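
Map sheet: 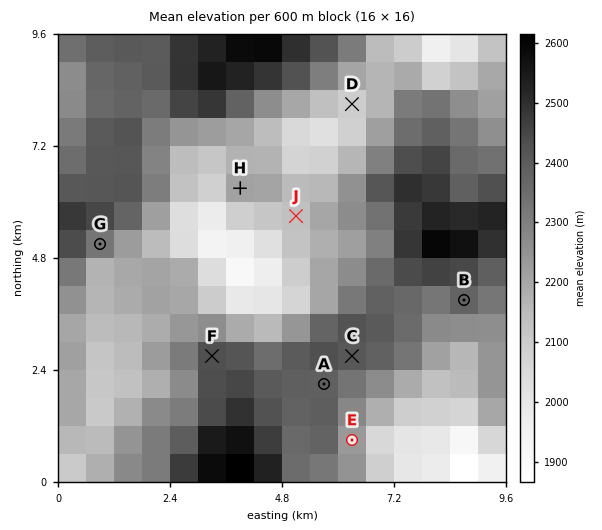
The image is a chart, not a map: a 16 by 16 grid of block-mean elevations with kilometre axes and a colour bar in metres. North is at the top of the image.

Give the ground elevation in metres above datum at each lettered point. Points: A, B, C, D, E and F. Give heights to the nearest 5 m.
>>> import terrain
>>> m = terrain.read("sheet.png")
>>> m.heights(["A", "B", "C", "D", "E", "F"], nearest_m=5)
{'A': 2385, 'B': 2395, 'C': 2405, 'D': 2085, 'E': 2215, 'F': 2445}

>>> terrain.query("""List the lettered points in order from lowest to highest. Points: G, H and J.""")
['J', 'H', 'G']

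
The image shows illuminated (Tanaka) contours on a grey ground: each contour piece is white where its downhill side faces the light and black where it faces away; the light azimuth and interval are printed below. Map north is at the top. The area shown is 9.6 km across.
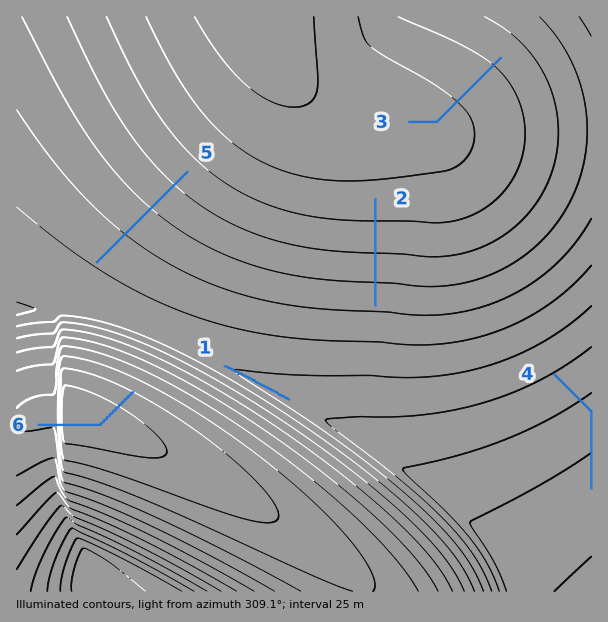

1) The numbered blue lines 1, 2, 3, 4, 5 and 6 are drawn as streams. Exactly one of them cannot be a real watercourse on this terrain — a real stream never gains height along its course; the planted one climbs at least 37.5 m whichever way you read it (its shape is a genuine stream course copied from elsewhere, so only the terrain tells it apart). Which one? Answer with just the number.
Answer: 6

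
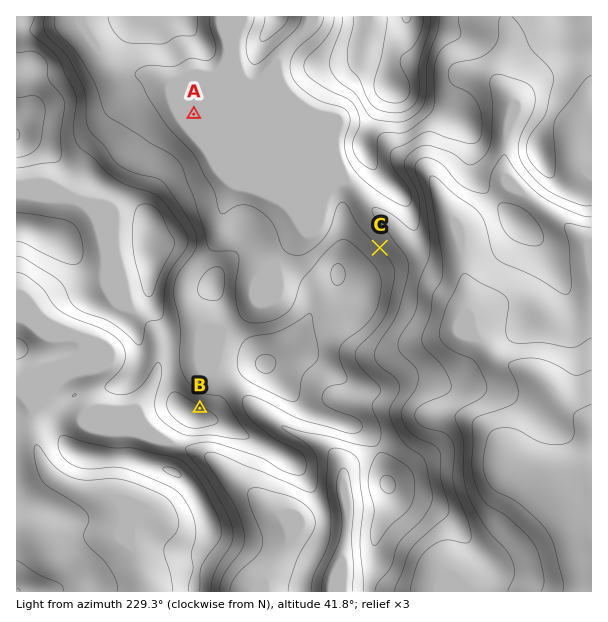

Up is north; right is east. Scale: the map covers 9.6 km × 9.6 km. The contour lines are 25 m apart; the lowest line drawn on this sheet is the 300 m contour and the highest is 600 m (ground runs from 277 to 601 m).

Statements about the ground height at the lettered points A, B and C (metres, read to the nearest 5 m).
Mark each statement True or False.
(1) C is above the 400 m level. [True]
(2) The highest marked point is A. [False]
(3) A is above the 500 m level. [False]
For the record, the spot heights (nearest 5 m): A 440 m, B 530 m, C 450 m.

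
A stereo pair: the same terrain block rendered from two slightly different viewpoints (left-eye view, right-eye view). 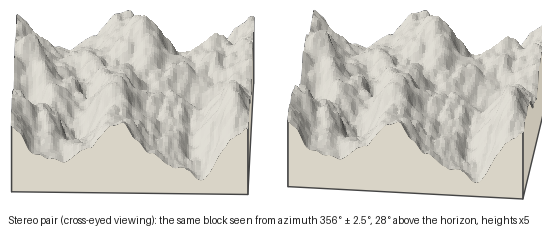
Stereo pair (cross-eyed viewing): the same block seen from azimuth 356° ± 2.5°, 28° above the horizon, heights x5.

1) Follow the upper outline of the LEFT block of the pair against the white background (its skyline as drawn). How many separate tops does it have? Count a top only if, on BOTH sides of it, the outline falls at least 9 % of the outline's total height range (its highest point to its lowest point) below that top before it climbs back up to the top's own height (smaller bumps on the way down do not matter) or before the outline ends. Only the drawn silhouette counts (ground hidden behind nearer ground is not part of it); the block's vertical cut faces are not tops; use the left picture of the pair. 2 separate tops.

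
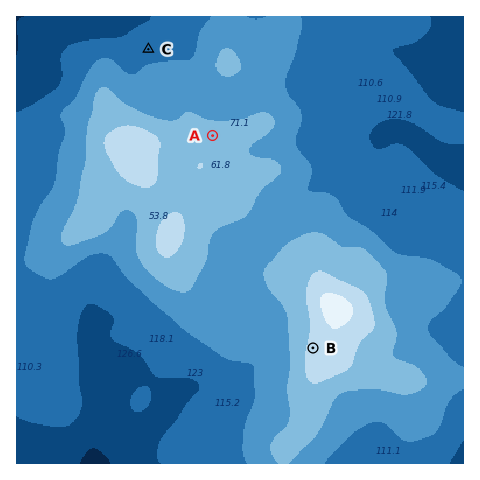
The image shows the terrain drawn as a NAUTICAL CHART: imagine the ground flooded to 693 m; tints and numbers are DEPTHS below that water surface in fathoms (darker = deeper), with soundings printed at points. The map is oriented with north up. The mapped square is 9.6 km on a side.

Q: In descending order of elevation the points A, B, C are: B A C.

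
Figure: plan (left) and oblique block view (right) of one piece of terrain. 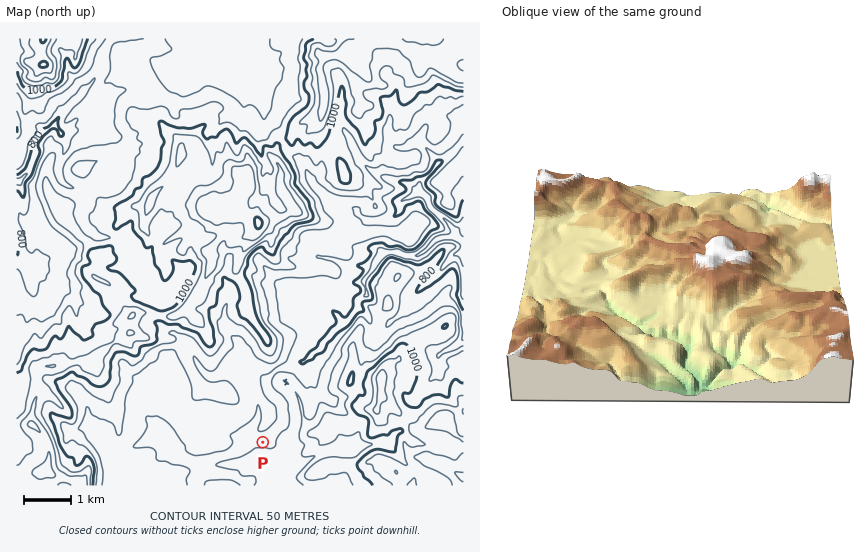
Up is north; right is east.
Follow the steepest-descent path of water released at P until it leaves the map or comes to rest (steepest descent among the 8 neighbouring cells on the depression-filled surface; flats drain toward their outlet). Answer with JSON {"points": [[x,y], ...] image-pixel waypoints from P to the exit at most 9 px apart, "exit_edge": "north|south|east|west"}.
{"points": [[263, 442], [272, 433], [280, 424], [279, 414], [278, 405], [270, 396], [270, 386], [271, 377], [279, 369], [288, 368], [298, 362], [307, 359], [316, 351], [321, 344], [330, 335], [339, 328], [348, 321], [355, 312], [357, 302], [364, 295], [365, 286], [367, 277], [374, 267], [379, 259], [389, 252], [398, 252], [407, 256], [417, 256], [426, 250], [435, 240], [445, 237], [454, 237], [463, 240]], "exit_edge": "east"}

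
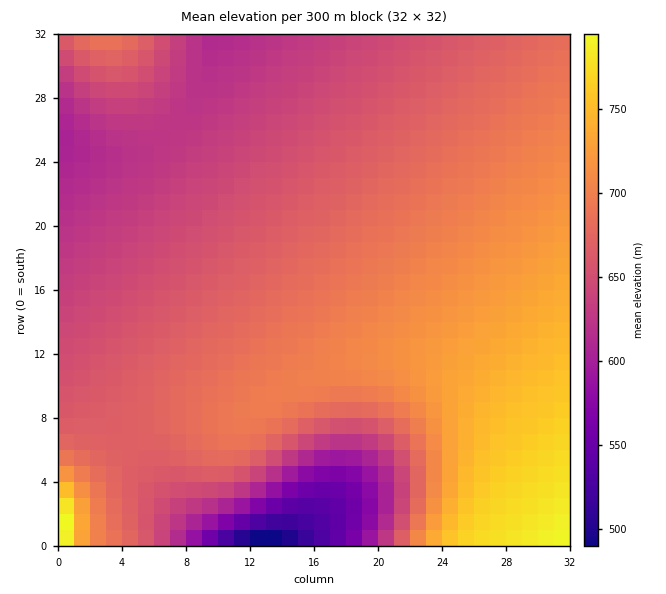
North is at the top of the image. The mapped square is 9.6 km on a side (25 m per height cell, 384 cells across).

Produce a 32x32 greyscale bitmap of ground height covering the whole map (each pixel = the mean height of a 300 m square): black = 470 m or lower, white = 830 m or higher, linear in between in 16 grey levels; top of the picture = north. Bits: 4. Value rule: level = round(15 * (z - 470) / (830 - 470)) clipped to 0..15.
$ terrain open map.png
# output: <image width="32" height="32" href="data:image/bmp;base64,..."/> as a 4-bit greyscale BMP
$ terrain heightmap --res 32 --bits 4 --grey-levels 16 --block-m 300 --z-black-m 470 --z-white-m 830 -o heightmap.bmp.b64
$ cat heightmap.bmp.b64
<image width="32" height="32" href="data:image/bmp;base64,Qk12AgAAAAAAAHYAAAAoAAAAIAAAACAAAAABAAQAAAAAAAACAAATCwAAEwsAABAAAAAAAAAAAAAAABEREQAiIiIAMzMzAERERABVVVUAZmZmAHd3dwCIiIgAmZmZAKqqqgC7u7sAzMzMAN3d3QDu7u4A////ANupmHZUIRESI0V4q8zd3d3rqYh2ZUMyIjNFaJvMzd3d25mId3ZlQzMzRGeavM3d3cqZiIh3d2VDM0RnmrzM3d2pmIiIiIh2VURFZ5q8zM3dmZiIiImZh3ZVVmiau8zM3YiIiImZmZiHdmd4mrvMzMyIiIiZmZmZmIiIiaq7zMzMiIiImZmZmZmZmZmqu7zMzIiIiJmZmZmpmZmqq7u7zMyIiIiJmZmZqqqqqqu7u8zMiIiIiJmZmZqqqqqru7u7zHiIiIiJmZmZqqqqq7u7u7x3iIiIiJmZmZqqqqq7u7u7d3iIiIiJmZmZqqqqq7u7u3d3iIiIiJmZmZqqqqq7u7t3d3eIiIiJmZmZqqqqqru7d3d3eIiIiJmZmZqqqqqru3d3d3eIiIiJmZmZqqqqqrtnd3d3eIiIiJmZmZqqqqqrZnd3d3eIiIiJmZmZqqqqqmZmd3d3eIiIiJmZmZmqqqpmZmd3d3eIiIiJmZmZmqqqZmZmd3d3eIiIiJmZmZmqqmZmZmd3d3eIiIiJmZmZmqpmZmZmd3d3eIiIiJmZmZmqZmd3dmd3d3eIiIiImZmZmmZ3d3Zmd3d3eIiIiImZmZlnd3d3Zmd3d3eIiIiImZmZd4iHd2Zmd3d3eIiIiImZmXiIiHdmZmd3d3eIiIiImZmJmZiHZmZmd3d3d4iIiImZ"/>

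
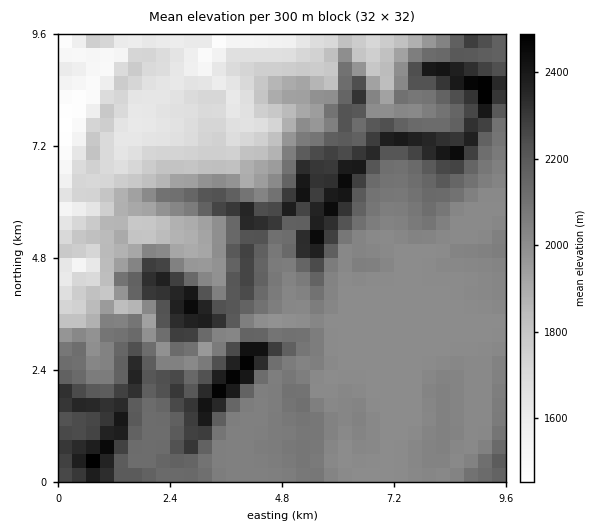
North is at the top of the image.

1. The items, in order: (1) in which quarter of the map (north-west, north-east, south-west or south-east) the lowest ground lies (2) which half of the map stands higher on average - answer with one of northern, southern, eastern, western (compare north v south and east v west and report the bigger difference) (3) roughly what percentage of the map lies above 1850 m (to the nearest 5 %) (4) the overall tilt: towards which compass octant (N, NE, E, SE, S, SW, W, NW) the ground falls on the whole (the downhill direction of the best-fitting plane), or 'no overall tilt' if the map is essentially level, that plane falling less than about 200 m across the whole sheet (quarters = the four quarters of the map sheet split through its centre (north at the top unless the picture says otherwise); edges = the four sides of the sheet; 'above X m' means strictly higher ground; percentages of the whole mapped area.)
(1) The lowest point lies in the north-west quarter of the map.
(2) On average the southern half of the map is the higher ground.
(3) Roughly 80 % of the ground is higher than 1850 m.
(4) Overall the map slopes down towards the north-west.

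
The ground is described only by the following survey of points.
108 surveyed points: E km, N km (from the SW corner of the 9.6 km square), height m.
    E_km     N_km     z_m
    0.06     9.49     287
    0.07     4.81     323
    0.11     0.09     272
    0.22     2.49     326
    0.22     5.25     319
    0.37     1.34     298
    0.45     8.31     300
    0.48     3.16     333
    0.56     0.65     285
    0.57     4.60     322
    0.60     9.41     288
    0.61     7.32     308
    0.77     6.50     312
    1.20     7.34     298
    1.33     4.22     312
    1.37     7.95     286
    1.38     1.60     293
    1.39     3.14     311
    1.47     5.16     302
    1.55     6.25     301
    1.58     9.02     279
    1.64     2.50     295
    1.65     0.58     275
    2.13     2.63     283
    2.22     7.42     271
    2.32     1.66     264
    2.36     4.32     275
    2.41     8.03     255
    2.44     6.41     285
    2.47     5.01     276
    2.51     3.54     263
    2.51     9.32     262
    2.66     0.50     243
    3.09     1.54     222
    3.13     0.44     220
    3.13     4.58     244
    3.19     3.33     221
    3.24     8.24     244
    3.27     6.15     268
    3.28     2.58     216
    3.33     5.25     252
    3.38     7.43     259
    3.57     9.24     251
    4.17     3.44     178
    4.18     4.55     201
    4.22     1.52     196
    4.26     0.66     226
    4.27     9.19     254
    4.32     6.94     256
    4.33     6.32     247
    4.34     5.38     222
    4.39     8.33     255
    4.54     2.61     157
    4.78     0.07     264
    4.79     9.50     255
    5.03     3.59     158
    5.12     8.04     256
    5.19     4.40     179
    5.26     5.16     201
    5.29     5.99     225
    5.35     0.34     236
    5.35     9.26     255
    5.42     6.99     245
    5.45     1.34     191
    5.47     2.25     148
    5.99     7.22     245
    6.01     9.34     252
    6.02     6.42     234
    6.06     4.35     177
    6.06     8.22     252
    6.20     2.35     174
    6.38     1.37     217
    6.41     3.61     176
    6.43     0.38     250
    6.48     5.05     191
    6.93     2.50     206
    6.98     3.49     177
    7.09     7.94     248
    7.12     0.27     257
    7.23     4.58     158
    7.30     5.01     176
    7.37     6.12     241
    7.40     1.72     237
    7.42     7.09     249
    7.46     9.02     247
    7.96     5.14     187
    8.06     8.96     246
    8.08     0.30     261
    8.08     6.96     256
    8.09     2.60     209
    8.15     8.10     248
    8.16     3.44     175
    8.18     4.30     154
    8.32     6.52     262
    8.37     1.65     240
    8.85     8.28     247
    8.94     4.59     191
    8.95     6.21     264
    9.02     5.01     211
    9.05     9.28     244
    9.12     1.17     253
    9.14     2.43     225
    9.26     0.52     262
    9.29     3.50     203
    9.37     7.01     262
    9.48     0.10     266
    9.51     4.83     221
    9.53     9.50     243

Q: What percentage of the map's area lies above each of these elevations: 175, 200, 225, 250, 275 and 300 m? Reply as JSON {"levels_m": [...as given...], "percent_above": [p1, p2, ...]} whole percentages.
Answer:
{"levels_m": [175, 200, 225, 250, 275, 300], "percent_above": [91, 82, 71, 47, 23, 11]}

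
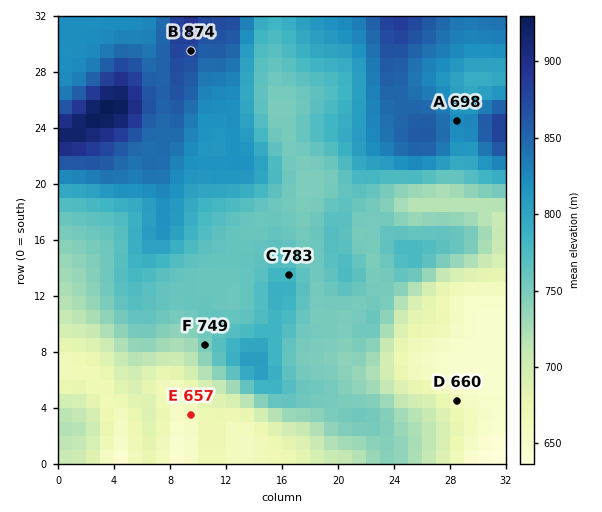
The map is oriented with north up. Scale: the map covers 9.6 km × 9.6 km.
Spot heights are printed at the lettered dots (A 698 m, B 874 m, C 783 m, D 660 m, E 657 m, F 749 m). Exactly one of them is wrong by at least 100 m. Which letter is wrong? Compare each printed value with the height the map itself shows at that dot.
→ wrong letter A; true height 823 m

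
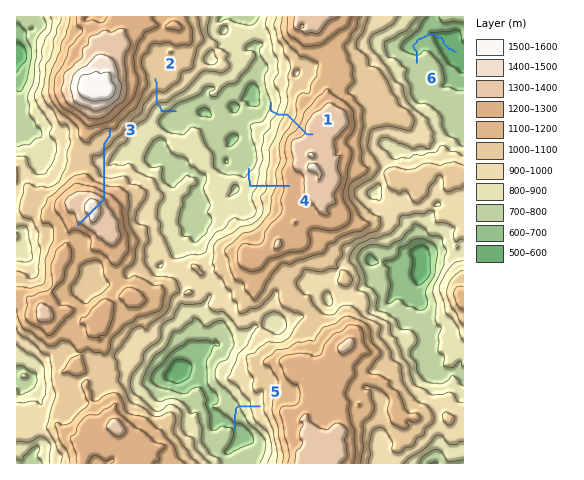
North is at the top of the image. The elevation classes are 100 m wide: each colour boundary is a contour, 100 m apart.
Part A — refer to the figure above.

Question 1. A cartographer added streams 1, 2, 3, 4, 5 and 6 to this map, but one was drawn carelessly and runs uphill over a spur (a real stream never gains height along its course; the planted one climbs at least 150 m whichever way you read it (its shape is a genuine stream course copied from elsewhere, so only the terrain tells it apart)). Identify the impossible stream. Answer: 3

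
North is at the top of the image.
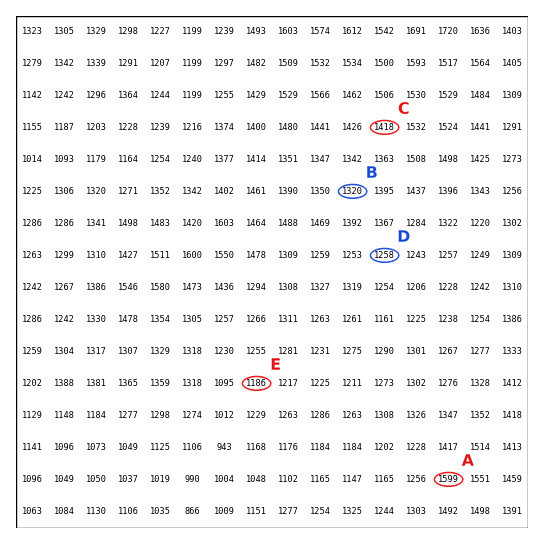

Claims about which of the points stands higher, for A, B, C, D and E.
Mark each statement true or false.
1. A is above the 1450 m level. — true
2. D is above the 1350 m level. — false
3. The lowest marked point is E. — true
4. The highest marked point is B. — false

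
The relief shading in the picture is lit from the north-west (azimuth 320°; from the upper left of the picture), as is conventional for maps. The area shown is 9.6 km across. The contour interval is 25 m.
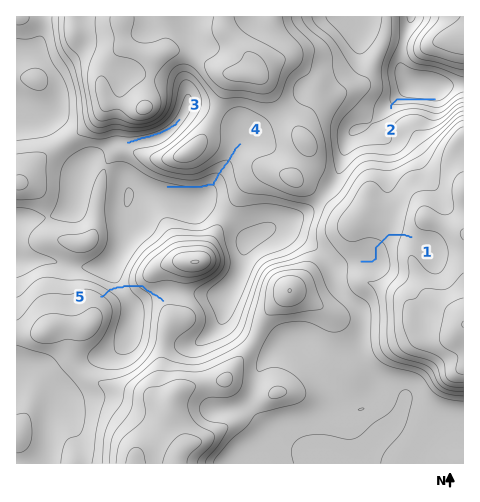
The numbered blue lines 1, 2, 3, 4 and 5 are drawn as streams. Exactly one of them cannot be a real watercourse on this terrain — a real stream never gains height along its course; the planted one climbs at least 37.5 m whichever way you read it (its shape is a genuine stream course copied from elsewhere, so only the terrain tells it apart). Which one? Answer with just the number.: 5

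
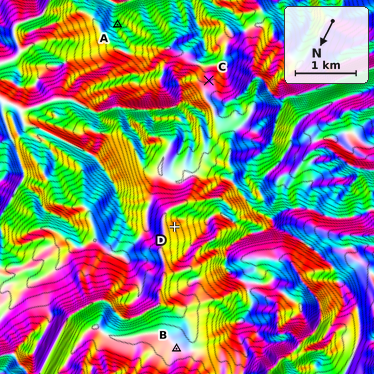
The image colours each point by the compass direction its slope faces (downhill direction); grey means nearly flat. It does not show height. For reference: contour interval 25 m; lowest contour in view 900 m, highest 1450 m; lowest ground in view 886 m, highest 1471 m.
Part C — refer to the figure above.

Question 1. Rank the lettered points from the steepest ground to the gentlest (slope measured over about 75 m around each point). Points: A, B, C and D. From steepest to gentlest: A D C B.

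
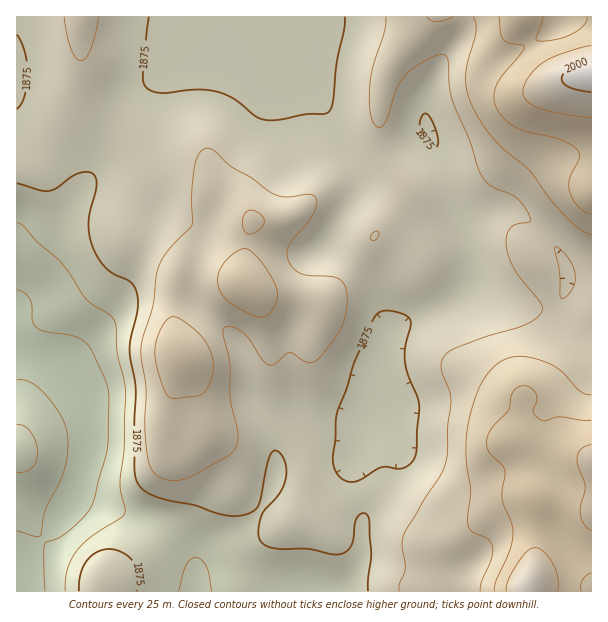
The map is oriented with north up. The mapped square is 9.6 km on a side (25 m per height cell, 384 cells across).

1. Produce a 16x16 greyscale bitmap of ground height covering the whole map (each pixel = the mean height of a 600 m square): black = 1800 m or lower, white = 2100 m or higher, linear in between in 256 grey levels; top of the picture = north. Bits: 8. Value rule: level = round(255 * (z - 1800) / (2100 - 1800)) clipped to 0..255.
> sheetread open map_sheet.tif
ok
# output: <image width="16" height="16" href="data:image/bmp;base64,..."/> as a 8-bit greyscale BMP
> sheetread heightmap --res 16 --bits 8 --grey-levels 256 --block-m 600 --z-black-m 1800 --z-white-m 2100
<image width="16" height="16" href="data:image/bmp;base64,Qk02BQAAAAAAADYEAAAoAAAAEAAAABAAAAABAAgAAAAAAAABAAATCwAAEwsAAAABAAAAAAAAAAAAAAEBAQACAgIAAwMDAAQEBAAFBQUABgYGAAcHBwAICAgACQkJAAoKCgALCwsADAwMAA0NDQAODg4ADw8PABAQEAAREREAEhISABMTEwAUFBQAFRUVABYWFgAXFxcAGBgYABkZGQAaGhoAGxsbABwcHAAdHR0AHh4eAB8fHwAgICAAISEhACIiIgAjIyMAJCQkACUlJQAmJiYAJycnACgoKAApKSkAKioqACsrKwAsLCwALS0tAC4uLgAvLy8AMDAwADExMQAyMjIAMzMzADQ0NAA1NTUANjY2ADc3NwA4ODgAOTk5ADo6OgA7OzsAPDw8AD09PQA+Pj4APz8/AEBAQABBQUEAQkJCAENDQwBEREQARUVFAEZGRgBHR0cASEhIAElJSQBKSkoAS0tLAExMTABNTU0ATk5OAE9PTwBQUFAAUVFRAFJSUgBTU1MAVFRUAFVVVQBWVlYAV1dXAFhYWABZWVkAWlpaAFtbWwBcXFwAXV1dAF5eXgBfX18AYGBgAGFhYQBiYmIAY2NjAGRkZABlZWUAZmZmAGdnZwBoaGgAaWlpAGpqagBra2sAbGxsAG1tbQBubm4Ab29vAHBwcABxcXEAcnJyAHNzcwB0dHQAdXV1AHZ2dgB3d3cAeHh4AHl5eQB6enoAe3t7AHx8fAB9fX0Afn5+AH9/fwCAgIAAgYGBAIKCggCDg4MAhISEAIWFhQCGhoYAh4eHAIiIiACJiYkAioqKAIuLiwCMjIwAjY2NAI6OjgCPj48AkJCQAJGRkQCSkpIAk5OTAJSUlACVlZUAlpaWAJeXlwCYmJgAmZmZAJqamgCbm5sAnJycAJ2dnQCenp4An5+fAKCgoAChoaEAoqKiAKOjowCkpKQApaWlAKampgCnp6cAqKioAKmpqQCqqqoAq6urAKysrACtra0Arq6uAK+vrwCwsLAAsbGxALKysgCzs7MAtLS0ALW1tQC2trYAt7e3ALi4uAC5ubkAurq6ALu7uwC8vLwAvb29AL6+vgC/v78AwMDAAMHBwQDCwsIAw8PDAMTExADFxcUAxsbGAMfHxwDIyMgAycnJAMrKygDLy8sAzMzMAM3NzQDOzs4Az8/PANDQ0ADR0dEA0tLSANPT0wDU1NQA1dXVANbW1gDX19cA2NjYANnZ2QDa2toA29vbANzc3ADd3d0A3t7eAN/f3wDg4OAA4eHhAOLi4gDj4+MA5OTkAOXl5QDm5uYA5+fnAOjo6ADp6ekA6urqAOvr6wDs7OwA7e3tAO7u7gDv7+8A8PDwAPHx8QDy8vIA8/PzAPT09AD19fUA9vb2APf39wD4+PgA+fn5APr6+gD7+/sA/Pz8AP39/QD+/v4A////ABMvST0tLTU0NTtQW2CEn5MVHDM1MTQ9Q0RATl5md4+PGhIfNkFEQ0RFQUdYaX6OkSgUGkhbVElBQj9AS2mAhpEmFRdMZGFLQ0I8PEhogoKGGBEXTGtjSUlHPTtIYnp9cBIRHlN2ZlFVUkA9TVtnaWEVGydMalxiXl1JP0VKUFZZGic3SF5ldWJaTklJQkpWViczRExXX2pYSVBRTkNQWFozO0VKT1pnXk9LU01DUFpzQkBCR05ZVUtMRlBJSltrgURGREVLUEVCQkhNQVJue4NDS0ZCQkNAQEBLUURigpWdQlBLQD8/Pz8/SlpQaH+VqENVTkE/Pz8/P0RcY2d+gYQ="/>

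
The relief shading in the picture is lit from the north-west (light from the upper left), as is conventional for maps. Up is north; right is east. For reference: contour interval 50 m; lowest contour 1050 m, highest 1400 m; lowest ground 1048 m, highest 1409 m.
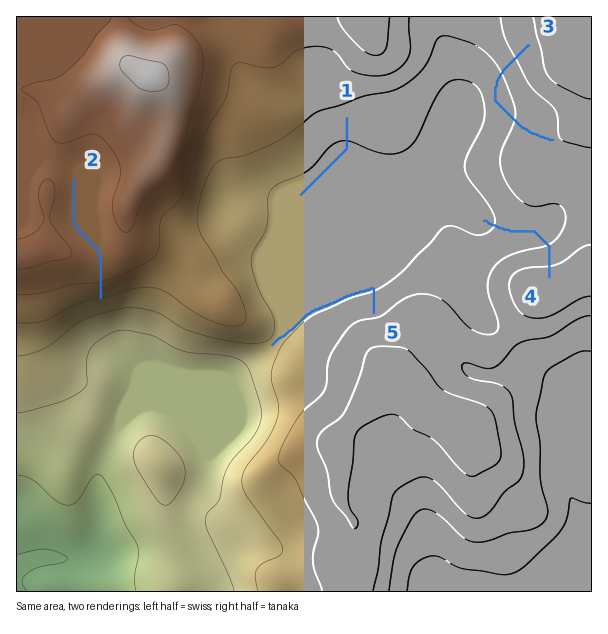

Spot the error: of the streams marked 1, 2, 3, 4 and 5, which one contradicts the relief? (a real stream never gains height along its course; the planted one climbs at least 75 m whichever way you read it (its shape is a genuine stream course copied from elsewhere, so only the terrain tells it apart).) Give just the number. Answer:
3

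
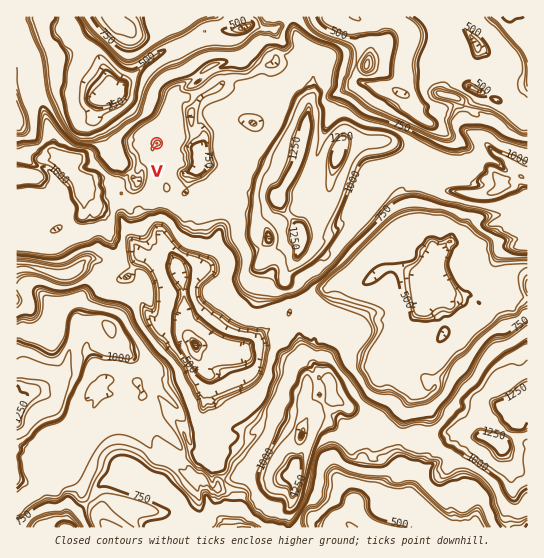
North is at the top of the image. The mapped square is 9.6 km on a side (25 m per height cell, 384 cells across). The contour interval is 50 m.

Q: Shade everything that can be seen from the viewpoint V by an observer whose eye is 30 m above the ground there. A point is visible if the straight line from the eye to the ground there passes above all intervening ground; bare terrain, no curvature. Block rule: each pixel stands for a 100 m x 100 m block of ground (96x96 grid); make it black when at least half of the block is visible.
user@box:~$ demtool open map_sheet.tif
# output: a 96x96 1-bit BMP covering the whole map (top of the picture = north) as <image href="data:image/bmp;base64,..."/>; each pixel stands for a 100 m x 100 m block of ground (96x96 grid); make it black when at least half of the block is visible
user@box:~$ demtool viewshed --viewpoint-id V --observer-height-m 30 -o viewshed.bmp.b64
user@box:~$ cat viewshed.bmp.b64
<image width="96" height="96" href="data:image/bmp;base64,Qk2+BAAAAAAAAD4AAAAoAAAAYAAAAGAAAAABAAEAAAAAAIAEAAATCwAAEwsAAAIAAAAAAAAA////AAAAAAAAAAAAAAAAAAAAAAAAAAAAAAAAAAAAAAAAAAAAAAAAAAAAAAAAAAAAAAAAAAAAAAAAAAAAAAAAAAAAAAAAAAAAAAgAAAAAAAAAAAAAAAgAAAAAAAAAAAAADggAAAAAAAAAAAAATg2AAAAAAAAAAAAA/v/QAAAAAAAAAAAB+H/wAAAAAAAAAAAB+H/wAAAAAAAAAAAAsH/4AAAAAAAAAAAAMD/8AAAAAAAAAAAAMD/8AAAAAAAAAAACcD/wAAAAAAAAAACGYC/wAAAAAAAAAAGMYDPxAAAAAAAAAAH84DvwAAAAAAAAAAP44D/wAAAAAAAAAAHwwD/4AAAAAAAAAAHhwH/4AAAAAACAAAHjwH/4AAAAAACAAADnwH/4AAAAAADAAABPgH/8AAAAAAD+AABfgB/8AAAAAAD+AABvgAf+AAAAAAD8AAAHAAH+AAAAAAD8AAAPAAD/4AAAAAB8AAA+AAD/4AAAAAA+AAB8AAD/wAAAAAA+AADwAAB/AAAAAAB+AAfgAAA+AAAAAAD+AA/AAAAMAAAAAAD+AA+AAAAAAAAAAAB+AA+AAAAAAAAAAAA/AB8AAAAAAAAAAAAfEB4AAAAAAAAAAAAPvDwAAAAAAAAAAAAHv/wAAAAAAAAAAAAH//wAAAAAAAAAAAAD//gAAAAAAAAAAAAD/4AAAAAAAAAAAAAB/AAAAAAAAAAAAAAAGAAAAAAAAAAAAAAAAAAAADgAAAAAAAAAAAAAAHAAAAAAAAAAAAAAAHAAAAAAAAAAAAAAADgAAAAAAAAAAAAAADwAAAAAAAAAAAAAADwAAAAAAAAAAAAAAD4IAAAAAAAAAAAAAHgIAAAAAAAAAAAAAPgYAAAAAAAAAEAAAPgQAAAAAAAAAGAAAPgwAAAAAAAAAGAAAPgYAAAAAAAAAGAAAPgAAAAAAAAAAGAB//gAAAAAAAAAAeQD//0AAAAAAAAAAf7D//8AAAAAAAAAAf/D//8AAAAAAAAAAf/C//8AAAAAAAAAAf/2///AAAAAAAAAA/z////AAAAAAAAAA/j+P/7gAAAAAAAAD+D8D/5wAAAAAAAAH4D+B/4wAAAAAAAAD4D/B/84AAAAAAAADwH+D/84AAAAAAAAfgH+D/+4AAAAAAAB/gP+D/+4AAAAAAAB8Af/D//4AAAAAAADwAP/D//8AAAAAAADwAH/D+P8AAAAAAAHgAD+H8P8AAAAAAAHgAA+P4P8AAAAAAAHAAAeP//+AAAAAAAHAAAeP//+AAAAAAAeAAAOP//+AAAAAAB+AAAPkf/8AAAAAAB+AAAOOf/+AAAAAAB+AAAAH//+AAAAAAB+AAAAD//+AAAAAAB/AAAAA4T/AAAAAAB/gAAAAAA/AAAAAAB/gAAAAAA/AAAAAAD/gAAAAAA/AAAAAAD/wB4AAAI+AAAAAAD/gD+AAAAcAAAAAAD/gH/AAAAMAAAAAAD/Af/wAAAcAAAAAAD/B//4AAAYAAAAAAD/B/58AAAQAAAAAAD/D/x8AAAAAAAAAAD/D/D+AAAAAAAAAAA="/>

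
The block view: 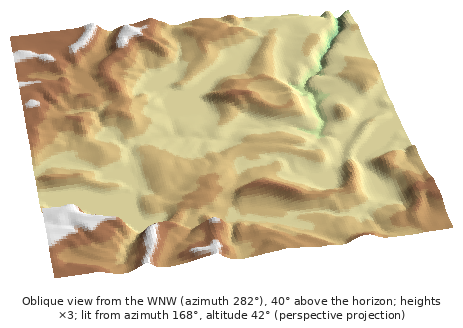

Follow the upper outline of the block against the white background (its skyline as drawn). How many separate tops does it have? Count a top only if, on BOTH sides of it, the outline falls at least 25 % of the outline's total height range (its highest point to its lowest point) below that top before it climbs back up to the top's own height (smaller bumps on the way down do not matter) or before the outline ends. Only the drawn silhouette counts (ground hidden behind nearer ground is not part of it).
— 0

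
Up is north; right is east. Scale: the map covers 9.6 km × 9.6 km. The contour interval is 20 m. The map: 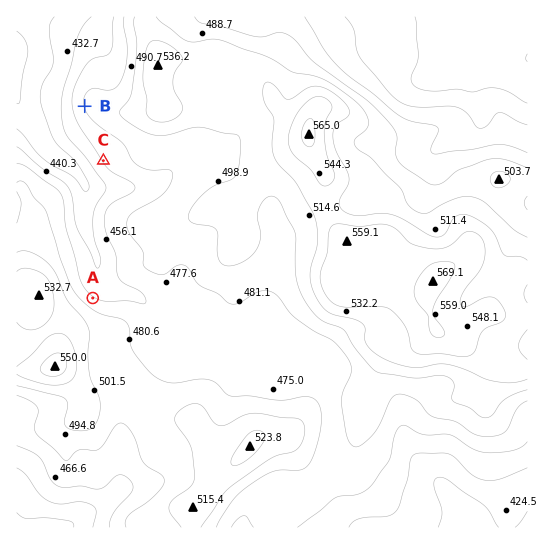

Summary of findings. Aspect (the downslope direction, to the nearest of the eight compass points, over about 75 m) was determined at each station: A NE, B W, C SW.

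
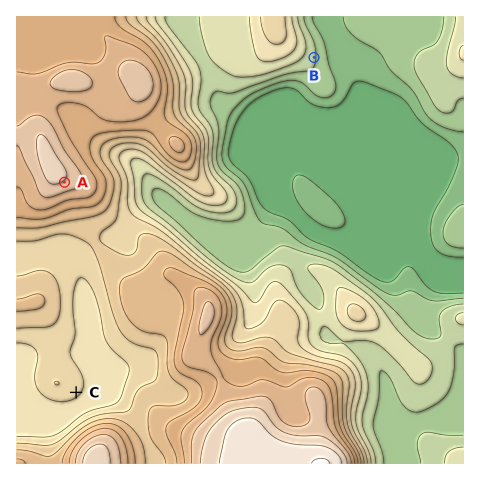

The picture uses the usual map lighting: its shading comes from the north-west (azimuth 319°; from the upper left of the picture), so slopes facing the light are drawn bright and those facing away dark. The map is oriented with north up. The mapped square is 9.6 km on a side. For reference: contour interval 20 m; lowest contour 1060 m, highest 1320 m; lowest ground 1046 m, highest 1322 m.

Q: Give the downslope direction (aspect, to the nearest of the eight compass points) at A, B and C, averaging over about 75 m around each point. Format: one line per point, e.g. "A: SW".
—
A: SE
B: E
C: SE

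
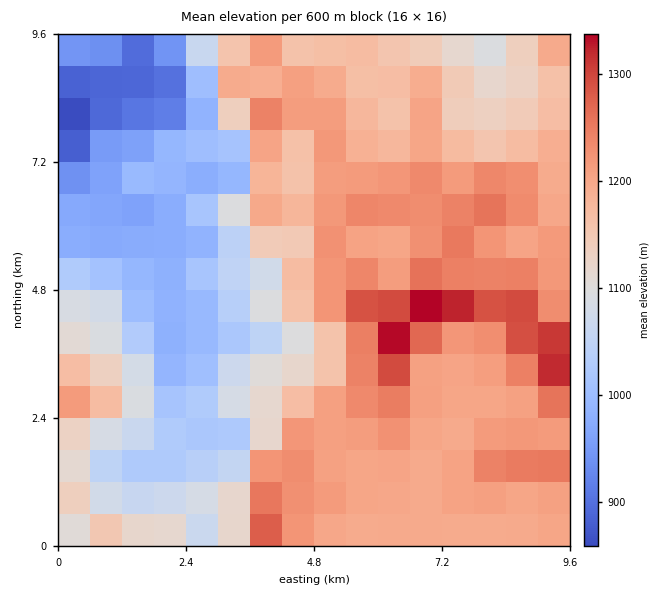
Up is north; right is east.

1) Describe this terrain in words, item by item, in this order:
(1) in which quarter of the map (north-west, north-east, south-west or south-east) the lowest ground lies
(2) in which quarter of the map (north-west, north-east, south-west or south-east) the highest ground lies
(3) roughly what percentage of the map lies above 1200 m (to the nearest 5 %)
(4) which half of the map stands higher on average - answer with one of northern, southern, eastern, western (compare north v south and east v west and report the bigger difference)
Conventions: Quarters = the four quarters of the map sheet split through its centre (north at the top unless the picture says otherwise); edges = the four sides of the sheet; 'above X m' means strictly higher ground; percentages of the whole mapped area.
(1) The lowest ground is in the north-west quarter.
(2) The highest ground is in the south-east quarter.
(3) Roughly 35 % of the ground is higher than 1200 m.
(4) On average the eastern half of the map is the higher ground.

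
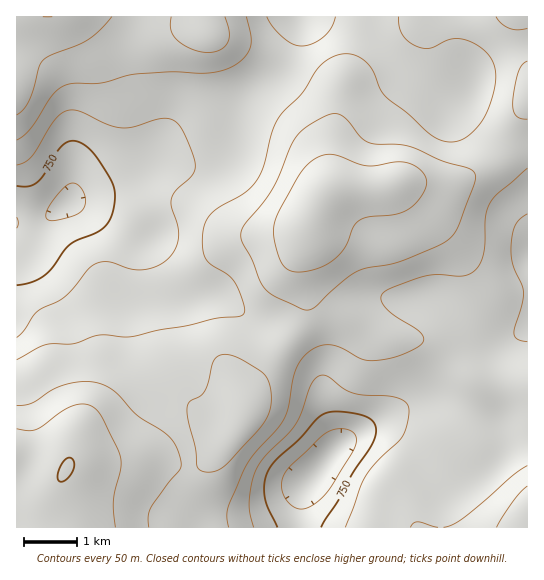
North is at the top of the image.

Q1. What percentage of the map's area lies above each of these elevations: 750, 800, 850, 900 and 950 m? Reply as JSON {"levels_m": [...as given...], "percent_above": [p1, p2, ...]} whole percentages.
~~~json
{"levels_m": [750, 800, 850, 900, 950], "percent_above": [93, 83, 50, 23, 8]}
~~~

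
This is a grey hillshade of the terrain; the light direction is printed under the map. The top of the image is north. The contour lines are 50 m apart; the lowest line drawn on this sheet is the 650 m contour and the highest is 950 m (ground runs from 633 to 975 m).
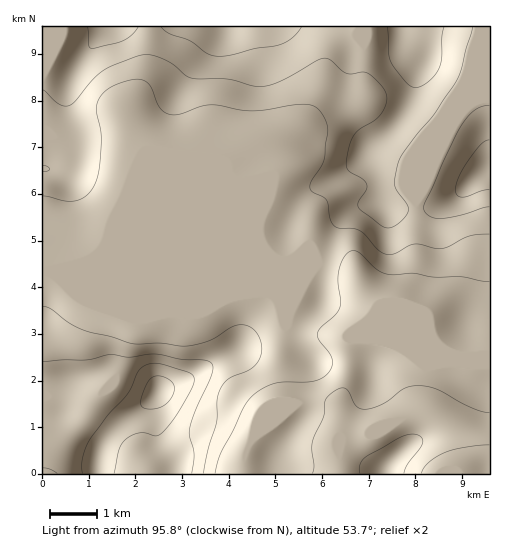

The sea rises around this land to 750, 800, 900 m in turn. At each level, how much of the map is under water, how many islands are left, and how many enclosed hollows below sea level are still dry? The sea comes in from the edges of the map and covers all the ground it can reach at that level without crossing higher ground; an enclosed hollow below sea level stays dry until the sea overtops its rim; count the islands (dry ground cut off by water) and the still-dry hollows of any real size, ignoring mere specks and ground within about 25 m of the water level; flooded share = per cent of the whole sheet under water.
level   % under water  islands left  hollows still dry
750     20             0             0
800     56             0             0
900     93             0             0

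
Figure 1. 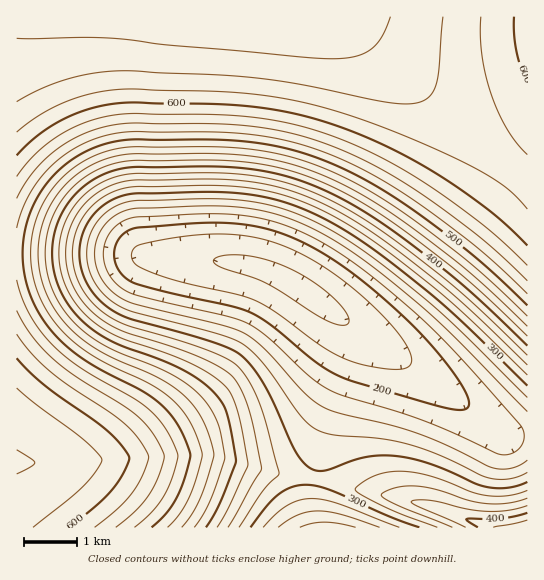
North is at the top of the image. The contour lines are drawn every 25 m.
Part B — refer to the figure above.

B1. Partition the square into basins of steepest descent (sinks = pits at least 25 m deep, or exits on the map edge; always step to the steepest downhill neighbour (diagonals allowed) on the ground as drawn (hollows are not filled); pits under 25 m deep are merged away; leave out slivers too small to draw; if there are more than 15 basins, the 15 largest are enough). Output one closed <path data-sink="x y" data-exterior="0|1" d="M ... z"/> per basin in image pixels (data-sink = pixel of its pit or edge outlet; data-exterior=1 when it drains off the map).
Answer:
<path data-sink="302 290" data-exterior="0" d="M345 16l-329 1 1 446 69-2 71-5 50 0 62 16 81 15 73 17 67 24 38-1 0-345-58-49z"/><path data-sink="327 527" data-exterior="1" d="M207 456l-50 0-71 5-69 2-1 64 473 0-66-23-73-17-81-15z"/><path data-sink="527 23" data-exterior="1" d="M527 16l-182 1 125 116 57 48z"/>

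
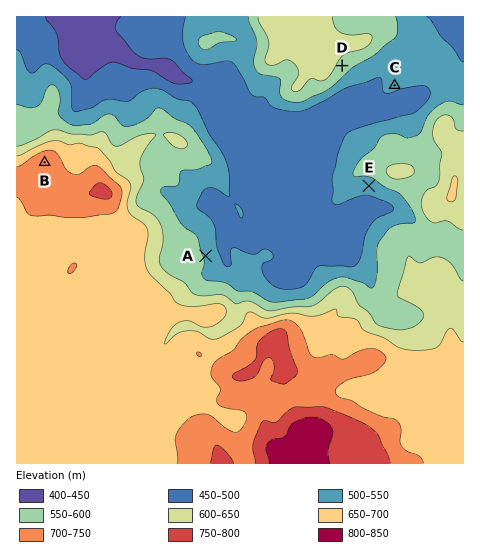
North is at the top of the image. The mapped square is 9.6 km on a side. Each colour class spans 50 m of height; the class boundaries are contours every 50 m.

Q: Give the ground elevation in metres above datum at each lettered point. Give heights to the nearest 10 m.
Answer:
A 540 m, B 730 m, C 510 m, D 580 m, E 530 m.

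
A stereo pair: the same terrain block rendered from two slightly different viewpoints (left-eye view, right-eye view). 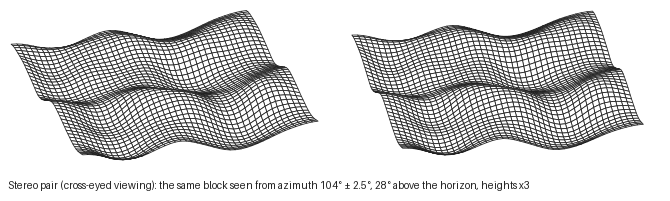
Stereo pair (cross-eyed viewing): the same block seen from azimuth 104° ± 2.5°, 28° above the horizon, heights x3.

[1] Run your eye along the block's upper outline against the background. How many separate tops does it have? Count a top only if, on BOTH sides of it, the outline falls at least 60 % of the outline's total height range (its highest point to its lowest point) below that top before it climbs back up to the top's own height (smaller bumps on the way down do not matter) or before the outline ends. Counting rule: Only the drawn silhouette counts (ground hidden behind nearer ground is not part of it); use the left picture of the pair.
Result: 0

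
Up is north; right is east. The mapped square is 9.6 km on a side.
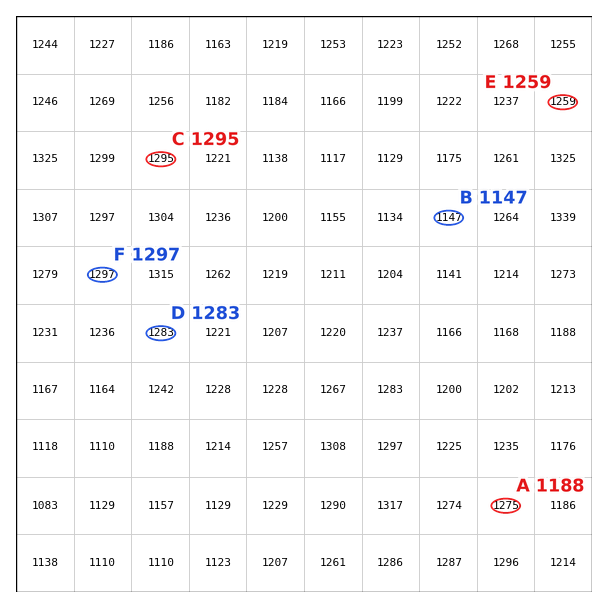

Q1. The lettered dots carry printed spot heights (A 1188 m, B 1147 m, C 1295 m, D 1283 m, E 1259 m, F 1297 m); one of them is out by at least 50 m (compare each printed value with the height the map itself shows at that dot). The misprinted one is A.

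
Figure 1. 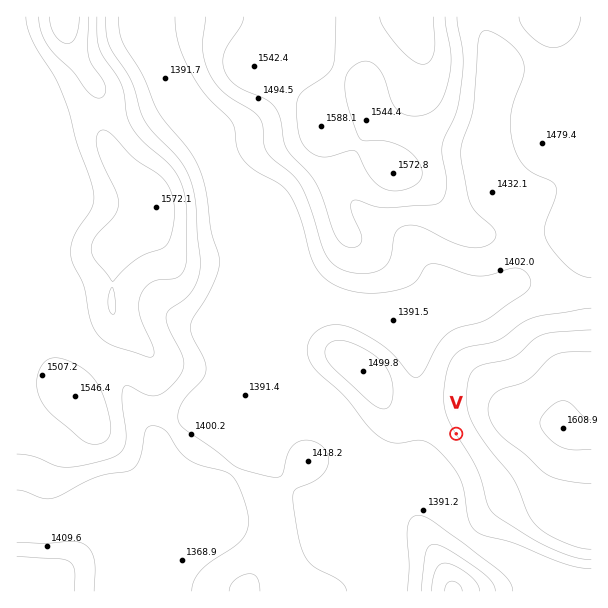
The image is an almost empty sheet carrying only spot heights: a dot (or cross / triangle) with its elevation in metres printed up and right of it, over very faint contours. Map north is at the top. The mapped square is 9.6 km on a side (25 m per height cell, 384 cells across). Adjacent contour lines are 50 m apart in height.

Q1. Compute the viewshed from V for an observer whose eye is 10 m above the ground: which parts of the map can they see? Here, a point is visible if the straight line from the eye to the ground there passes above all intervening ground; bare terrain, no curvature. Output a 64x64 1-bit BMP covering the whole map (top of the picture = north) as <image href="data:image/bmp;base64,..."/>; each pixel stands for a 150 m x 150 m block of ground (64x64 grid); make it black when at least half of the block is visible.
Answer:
<image width="64" height="64" href="data:image/bmp;base64,Qk0+AgAAAAAAAD4AAAAoAAAAQAAAAEAAAAABAAEAAAAAAAACAAATCwAAEwsAAAIAAAAAAAAA////AAAAAAB/gAB//8D8AP+AAP//w/wA/4AA///D+AD/gAD//8PwAP+AAB//5/AA/4AAD//n4AD/AAAP/+/gAP8AAA///+AAH4AAD///4OAfwAAf///74A/gAB/////AD4AAP////4APxABx///8AAf8AYD///gAAfwHgP//+AAA/A/A///4AAB8H/n///wAAHw///x//AAA/v//8H/4AAD///+Af/gAAf///gD+QAAB+f/wAPgAAAPx/8AB+AAAA8H/AAHwAAADgfwAAfAAAAYB+AAA4AAAAAPwAABgAAAAD+AAAEAAAAAfwAAAwAAAAB+AAAHAAAAAHwAAA8AAAAAfAAAHwAAAAB4AAB+AAAAAHgAAP8AAAAAcAAB/wAAAABwAAP/gAAAAPAABv+AAAAAYAAMf4AAAABgABh/gAAAAAAAOD+AAAAAAABwB4AAAAAAAOAHgAAAAAIBwA/AAAAAA4PAH+AAAAADj4A/8AAAAAPfAH/wAAAAA/8A/CAAAAAB/gHwAAAAAAH8A/AAAAAAAfwD4AAAAAAD+AHgAAAAAB/wAOAAAAAA/+AAAAAAAAH/4AAAAAAAAf/AAAAAAAAD/4AAADAAAAH/gAAAMAAAAf8AAAAwAAAH/gAAAHAAAB/8AAAAcAAAH/wAAABwAAAf+AAAAPAAAB/wAAAA4AAAH/AAAAAAAAA=="/>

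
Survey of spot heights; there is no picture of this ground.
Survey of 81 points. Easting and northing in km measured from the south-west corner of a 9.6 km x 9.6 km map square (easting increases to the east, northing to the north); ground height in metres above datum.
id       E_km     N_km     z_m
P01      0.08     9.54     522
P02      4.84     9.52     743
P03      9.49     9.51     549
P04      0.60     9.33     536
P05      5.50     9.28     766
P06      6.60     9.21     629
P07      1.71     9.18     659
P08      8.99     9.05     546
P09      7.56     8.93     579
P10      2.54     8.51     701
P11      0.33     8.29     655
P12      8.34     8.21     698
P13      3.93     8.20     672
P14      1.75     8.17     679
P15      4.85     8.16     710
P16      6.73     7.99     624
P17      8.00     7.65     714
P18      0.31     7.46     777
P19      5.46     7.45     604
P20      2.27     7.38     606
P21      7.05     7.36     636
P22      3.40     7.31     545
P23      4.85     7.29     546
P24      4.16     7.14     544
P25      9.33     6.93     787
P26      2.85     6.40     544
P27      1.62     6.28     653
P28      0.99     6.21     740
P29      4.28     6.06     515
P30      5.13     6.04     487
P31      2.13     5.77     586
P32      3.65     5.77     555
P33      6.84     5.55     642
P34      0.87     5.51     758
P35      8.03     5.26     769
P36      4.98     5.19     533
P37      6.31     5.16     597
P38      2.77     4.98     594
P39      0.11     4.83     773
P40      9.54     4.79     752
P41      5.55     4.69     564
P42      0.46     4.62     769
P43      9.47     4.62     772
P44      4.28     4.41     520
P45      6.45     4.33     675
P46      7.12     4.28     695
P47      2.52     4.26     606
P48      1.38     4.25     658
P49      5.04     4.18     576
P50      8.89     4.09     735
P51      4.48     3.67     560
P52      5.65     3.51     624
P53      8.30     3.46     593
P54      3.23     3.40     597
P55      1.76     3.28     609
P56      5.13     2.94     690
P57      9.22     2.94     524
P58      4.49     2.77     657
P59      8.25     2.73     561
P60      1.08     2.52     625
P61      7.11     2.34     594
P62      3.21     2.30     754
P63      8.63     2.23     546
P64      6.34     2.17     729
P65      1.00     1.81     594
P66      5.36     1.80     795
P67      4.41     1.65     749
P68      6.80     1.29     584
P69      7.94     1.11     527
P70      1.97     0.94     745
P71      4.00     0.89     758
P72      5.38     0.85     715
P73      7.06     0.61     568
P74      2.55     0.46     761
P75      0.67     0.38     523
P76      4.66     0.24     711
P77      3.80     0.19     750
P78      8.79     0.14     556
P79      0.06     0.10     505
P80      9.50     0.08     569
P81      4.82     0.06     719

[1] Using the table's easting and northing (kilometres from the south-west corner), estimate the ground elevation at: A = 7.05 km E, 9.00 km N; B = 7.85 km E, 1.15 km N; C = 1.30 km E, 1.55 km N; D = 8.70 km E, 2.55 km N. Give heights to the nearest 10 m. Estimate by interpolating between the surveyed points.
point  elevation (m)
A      570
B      530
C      610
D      540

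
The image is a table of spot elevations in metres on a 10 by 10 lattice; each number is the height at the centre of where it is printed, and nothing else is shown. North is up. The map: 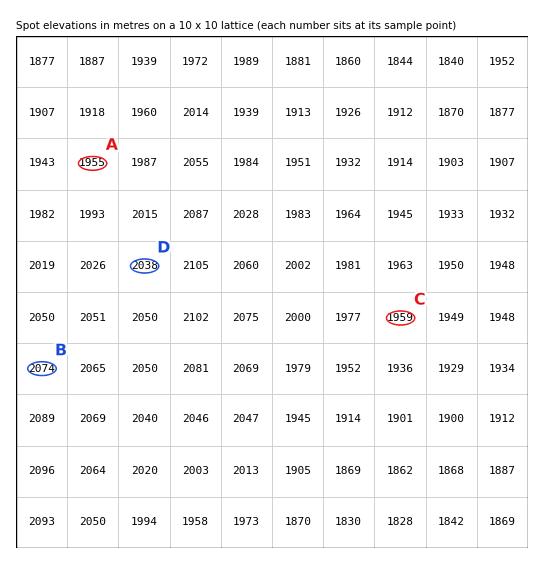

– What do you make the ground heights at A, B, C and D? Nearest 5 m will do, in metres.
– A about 1955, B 2075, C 1960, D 2040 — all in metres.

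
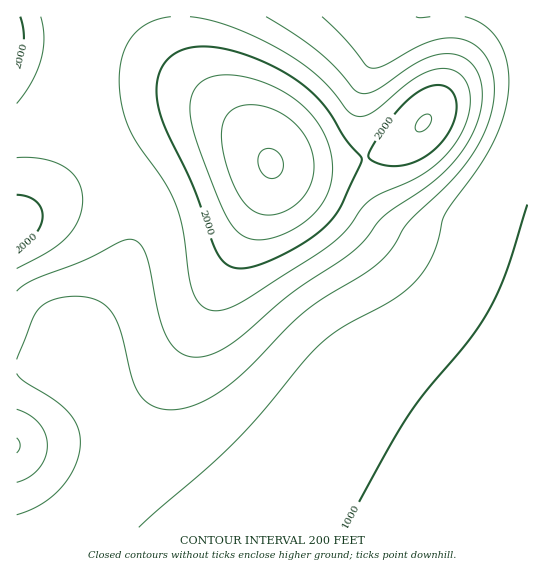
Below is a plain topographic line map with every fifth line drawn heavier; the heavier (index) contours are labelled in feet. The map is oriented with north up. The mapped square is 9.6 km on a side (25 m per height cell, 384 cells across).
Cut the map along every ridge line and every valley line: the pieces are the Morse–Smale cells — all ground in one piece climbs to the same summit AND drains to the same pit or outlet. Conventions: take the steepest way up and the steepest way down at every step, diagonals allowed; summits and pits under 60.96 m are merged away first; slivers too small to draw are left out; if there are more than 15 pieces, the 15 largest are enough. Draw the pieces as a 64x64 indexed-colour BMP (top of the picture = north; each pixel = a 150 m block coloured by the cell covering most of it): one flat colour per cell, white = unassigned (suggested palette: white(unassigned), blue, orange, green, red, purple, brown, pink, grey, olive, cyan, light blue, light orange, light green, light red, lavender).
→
<image width="64" height="64" href="data:image/bmp;base64,Qk12CAAAAAAAAHYAAAAoAAAAQAAAAEAAAAABAAQAAAAAAAAIAAATCwAAEwsAABAAAAAAAAAA////ALR3HwAOf/8ALKAsACgn1gC9Z5QAS1aMAMJ34wB/f38AIr28AM++FwDox64AeLv/AIrfmACWmP8A1bDFAEREREREREREREQRERERERERERERERERERERERERERERREREREREREREQRERERERERERERERERERERERERERERFEREREREREREQREREREREREREREREREREREREREREREUREREREREREQRERERERERERERERERERERERERERERERREREREREREQRERERERERERERERERERERERERERERERFEREREREREQREREREREREREREREREREREREREREREREURERERERERBERERERERERERERERERERERERERERERERRERERERERBERERERERERERERERERERERERERERERERFEREREREREEREREREREREREREREREREREREREREREREUREREREREERERERERERERERERERERERERERERERERERREREREREQRERERERERERERERERERERERERERERERERFERERERERBEREREREREREREREREREREREREREREREREURERERERBERERERERERERERERERERERERERERERERERREREREREERERERERERERERERERERERERERERERERERFEREREREEREREREREREREREREREREREREREREREREREUREREREQRERERERERERERERERERERERERERERERERERREREREQRERERERERERERERERERERERERERERERERERFERERERBEREREREREREREREREREREREREREREREREREURERERBERERERERERERERERERERERERERERERERERERRERERBEREREREREREREREREREREREREREREREREREREzREREERERERERERERERERERERERERERERERERERERETMzNEERERERERERERERERERERERERERERERERERERERMzMzMREREREREREREREREREREREREREREREREREREREzMzMxERERERERERERERERERERERERERERERERERERETMzMzMRERERERERERERERERERERERERERERERERERERMzMzMzEREREREREREREREREREREREREREREREREREREzMzMzMxERERERERERERERERERERERERERERERERERETMzMzMzERERERERERERERERERERERERERERERERERERMzMzMzMxEREREREREREREREREREREREREREREREREREzMzMzMzMRERERERERERERERERERERERERERERERERETMzMzMzMxERERERERERERERERERERERERERERERERERMzMzMzMzMREREREREREREREREREREREREREREREREREzMzMzMzMxERERERERERERERERERERERERERERERERETMzMzMzMzMREREREREREREREREREREREREREREREREiMzMzMzMzMxERERERERERERERERERERERERERERESIiIzMzMzMzMzERERERERERERERERERERERERERESIiIiIjMzMzMzMzMxERERERERERERERERERERERESIiIiIiIiMzMzMzMzMzEREREREREREREREREREREREiIiIiIiIiIzMzMzMzMzMREREREREREREREREREREREiIiIiIiIiIjMzMzMzMzMREREREREREREREREREREREiIiIiIiIiIiMzMzMzMzMxEREREREREREREREREREREiIiIiIiIiIiIzMzMzMzMzEREREREREREREREREREREiIiIiIiIiIiIjMzMzMzMzERERERERERERERERERERESIiIiIiIiIiIiMzMzMzMzMRERERERERERERERERERERIiIiIiIiIiIiIzMzMzMzMRERERERERERERERERERERIiIiIiIiIiIiIjMzMzMzMxEREREREREREREREREREREiIiIiIiIiIiIiMzMzMzMxERERERERERERERERERERESIiIiIiIiIiIiIzMzMzMzERERERERERERERERERERESIiIiIiIiIiIiIjMzMzMzERERERERERERERERERERERIiIiIiIiIiIiIiMzMzMzEREREREREREREREREREREREiIiIiIiIiIiIiJVMzMzERERERERERERERERERERERESIiIiIiIiIiIiIlVVMzERERERERERERERERERERERERIiIiIiIiIiIiIiVVVTMREREREREREREREREREREREREiIiIiIiIiIiIiJVVVURERERERERERERERERERERERESIiIiIiIiIiIiIlVVVRERERERERERERERERERERERERIiIiIiIiIiIiIiVVVVEREREREREREREREREREREREREiIiIiIiIiIiIiJVVVVRERERERERERERERERERERERERIiIiIiIiIiIiIlVVVVEREREREREREREREREREREREREiIiIiIiIiIiIiVVVVURERERERERERERERERERERERERIiIiIiIiIiIiJVVVVREREREREREREREREREREREREREiIiIiIiIiIiIlVVVVURERERERERERERERERERERERERIiIiIiIiIiIiVVVVVRERERERERERERERERERERERERESIiIiIiIiIiJVVVVVEREREREREREREREREREREREREREiIiIiIiIiIlVVVVURERERERERERERERERERERERERERIiIiIiIiIi"/>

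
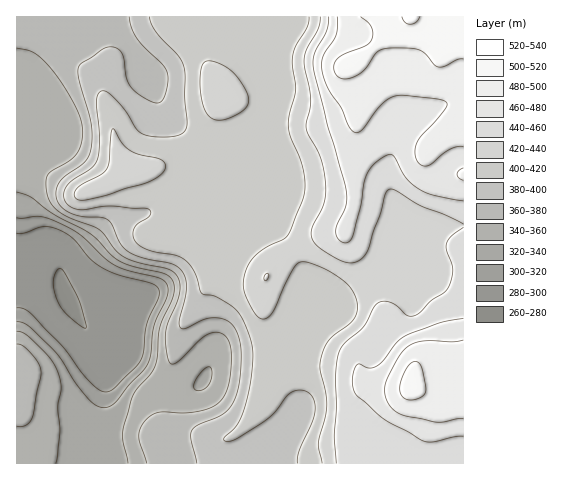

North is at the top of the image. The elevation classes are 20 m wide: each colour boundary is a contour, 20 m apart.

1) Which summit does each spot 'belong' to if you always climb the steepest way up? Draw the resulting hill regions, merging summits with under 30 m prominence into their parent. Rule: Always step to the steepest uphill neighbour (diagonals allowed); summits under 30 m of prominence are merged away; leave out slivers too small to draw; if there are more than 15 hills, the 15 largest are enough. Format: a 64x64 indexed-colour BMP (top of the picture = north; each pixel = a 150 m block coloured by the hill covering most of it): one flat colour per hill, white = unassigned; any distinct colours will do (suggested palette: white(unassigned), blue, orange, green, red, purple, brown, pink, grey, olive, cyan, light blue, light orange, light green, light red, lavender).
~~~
<image width="64" height="64" href="data:image/bmp;base64,Qk12CAAAAAAAAHYAAAAoAAAAQAAAAEAAAAABAAQAAAAAAAAIAAATCwAAEwsAABAAAAAAAAAA////ALR3HwAOf/8ALKAsACgn1gC9Z5QAS1aMAMJ34wB/f38AIr28AM++FwDox64AeLv/AIrfmACWmP8A1bDFADMzMzMzMzERERERERERERERESIiIiIiIiIiIiIiIiIiMzMzMzMzMRERERERERERERERIiIiIiIiIiIiIiIiIiIzMzMzMzMxERERERERERERERESIiIiIiIiIiIiIiIiIjMzMzMzMxEREREREREREREREREiIiIiIiIiIiIiIiIiMzMzMzMzERERERERERERERERERIiIiIiIiIiIiIiIiIzMzMzMzMRERERERERERERERERESIiIiIiIiIiIiIiIjMzMzMzMxERERERERERERERERERIiIiIiIiIiIiIiIiMzMzMzMzEREREREREREREREREREiIiIiIiIiIiIiIiIzMzMzMzMRERERERERERERERERESIiIiIiIiIiIiIiIjMzMzMzMxERERERERERERERERERIiIiIiIiIiIiIiIiMzMzMzMzMRERERERERERERERERIiIiIiIiIiIiIiIiIzMzMzMzMxERERERERERERERERIiIiIiIiIiIiIiIiIjMzMzMzMzEREREREREREREREREiIiIiIiIiIiIiIiIiMzMzMzMzMREREREREREREREREiIiIiIiIiIiIiIiIiIzMzMzMzMxERERERERERERERESIiIiIiIiIiIiIiIiIjMzMzMzMzMRERERERERERERERIiIiIiIiIiIiIiIiIiMzMzMzMzMxERERERERERERERESIiIiIiIiIiIiIiIiIzMzMzMzMxEREREREREREREREREiIiIiIiIiIiIiIiIjMzMzMzMRERERERERERERERERESIiIiIiIiIiIiIiIiMzMzMzMREREREREREREREREREREiIiIiIiIiIiIiIiIzMzMzMRERERERERERERERERERERIiIiIiIiIiIiIiIjMzMzMxEREREREREREREREREREREiIiIiIiIiIiIiIiMzMzMxERERERERERERERERERERERIiIiIiIiIiIiIiIzMzMxERERERERERERERERERERERERESIiIiIiIiIiIjMzMzEREREREREREREREREREREREREREiIiIiIiIiIiMzMzMREREREREREREREREREREREREREREiIiIiIiIiIzMzMREREREREREREREREREREREREREREREiIiIiIiIjMxERERERERERERERERERERERERERERERERESIiIiIiERERERERERERERERERERERERERERERERERERIiIiIiIREREREREREREREREREREREREREREREREREREiIiIiIhERERERERERERERERERERERERERERERERERESIiIiIiERERERERERERERERERERERERERERERERERERIiIiIiIRERERERERERERERERERERERERERERERERERESIiIiIhERERERERERERERERERERERERERERERERERERIiIiIiERERERERERERERERERERERERERERERERERERERERERERERERERERERERERERERERERERERERERERERERERERERERERERERERERERERERERERERERERERERERERERERERERERERERERERERERERERERERERERERERERERERERERERERERERERERERERERERERERERERERERERERERERERERERERERERERERERERERERERERERERERERERERERERERERERERERERERERERERERERERERERERERERERERERERERERERERERERERERERERERERERERERERERERERERERERERERERERERERERERERERERERERERERERERERERERERERERERERERERERERERERERERERERERERERERERERERERERERERERERERERERERERERERERERERERERERERERERERERERERERERERERERERERERERERERERERERERERERERERERERERERERERERERERERERERERERERERERERERERERERERERERERERERERERERERERERERERERERERERERERERERERERERERERERERERERERERERERERERERERERERERERERERERERERERERERERERERERERERERERERERERERERERERERERERERERERERERERERERERERERERERERERERERERERERERERERERERERERERERERERERERERERERERERERERERERERERERERERERERERERERERERERERERERERERERERERERERERERERERERERERERERERERERERERERERERERERERERERERERERERERERERERERERERERERERERERERERERERERERERERERERERERERERERERERERERERERERERERERERERERERERERERERERERERERERERERERERERERERERERERERERERERERERERERERERERERERERERERERERERERERERERERERERERERERERERERERERERERERERERERERERERERERERERERERERERERERERERERERERERERERERERERERERERERERERERERERERERERERERERERERERERERERERERERERERERERERERERERERERERERERERERERERERERERERERERERERERERERERERERERERERERERERERERERERERERERERERERERERERERER"/>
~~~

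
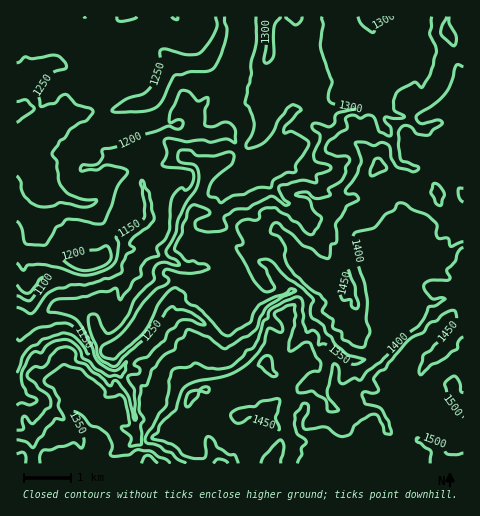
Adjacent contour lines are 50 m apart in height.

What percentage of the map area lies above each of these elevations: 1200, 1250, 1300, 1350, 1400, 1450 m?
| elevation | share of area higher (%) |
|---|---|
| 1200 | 90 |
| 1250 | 70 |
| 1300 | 55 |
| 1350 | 39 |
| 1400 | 25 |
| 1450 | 8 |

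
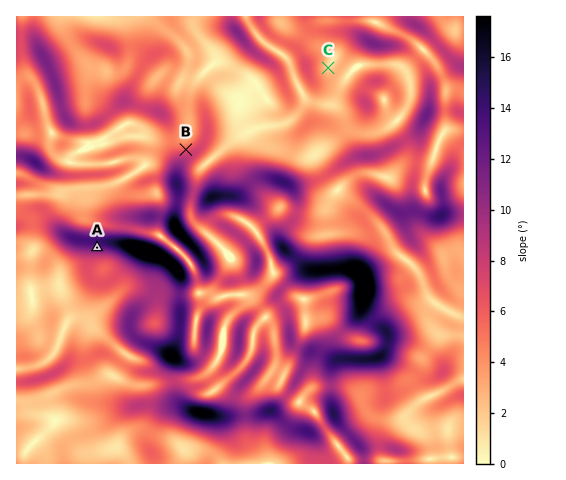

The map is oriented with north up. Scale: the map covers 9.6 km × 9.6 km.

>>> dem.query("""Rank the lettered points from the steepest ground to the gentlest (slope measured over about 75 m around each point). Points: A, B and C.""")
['A', 'B', 'C']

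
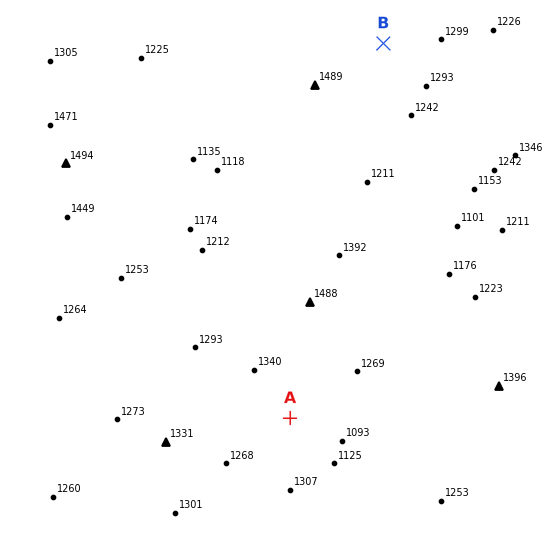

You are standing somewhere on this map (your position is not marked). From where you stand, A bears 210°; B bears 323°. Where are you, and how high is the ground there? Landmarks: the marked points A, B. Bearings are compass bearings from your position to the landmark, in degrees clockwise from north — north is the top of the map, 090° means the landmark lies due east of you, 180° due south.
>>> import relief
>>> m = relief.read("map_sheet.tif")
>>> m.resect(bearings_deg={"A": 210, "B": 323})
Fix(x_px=453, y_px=136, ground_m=1250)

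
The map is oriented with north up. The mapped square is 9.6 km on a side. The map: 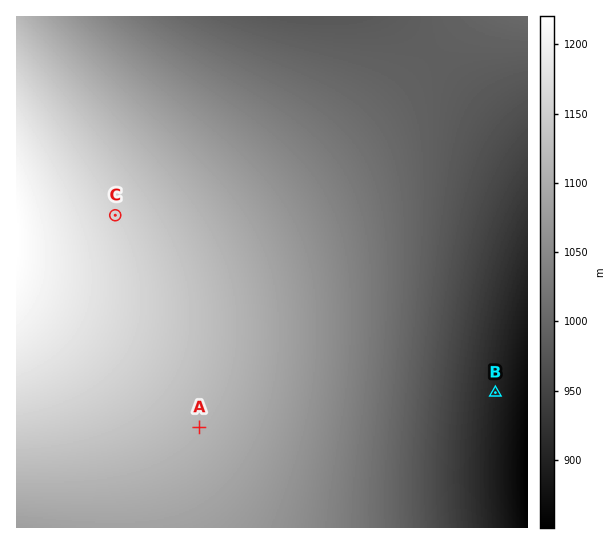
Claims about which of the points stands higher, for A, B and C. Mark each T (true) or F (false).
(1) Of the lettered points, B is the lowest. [T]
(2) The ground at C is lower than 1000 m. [F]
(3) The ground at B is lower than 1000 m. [T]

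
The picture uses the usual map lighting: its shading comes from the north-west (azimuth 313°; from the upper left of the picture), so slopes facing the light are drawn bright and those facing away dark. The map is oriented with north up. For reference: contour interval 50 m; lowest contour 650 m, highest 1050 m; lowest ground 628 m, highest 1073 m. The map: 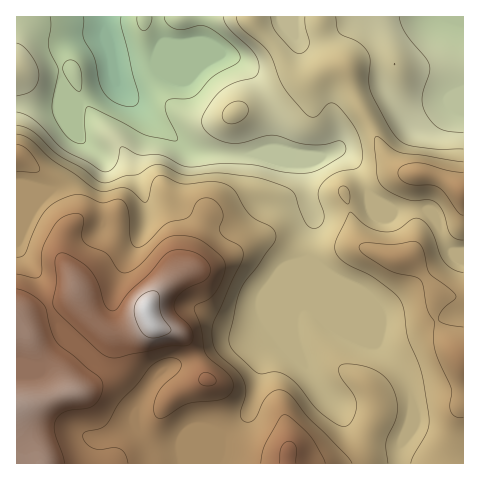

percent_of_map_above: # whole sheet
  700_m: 92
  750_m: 82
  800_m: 71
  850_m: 48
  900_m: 33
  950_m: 19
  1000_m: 10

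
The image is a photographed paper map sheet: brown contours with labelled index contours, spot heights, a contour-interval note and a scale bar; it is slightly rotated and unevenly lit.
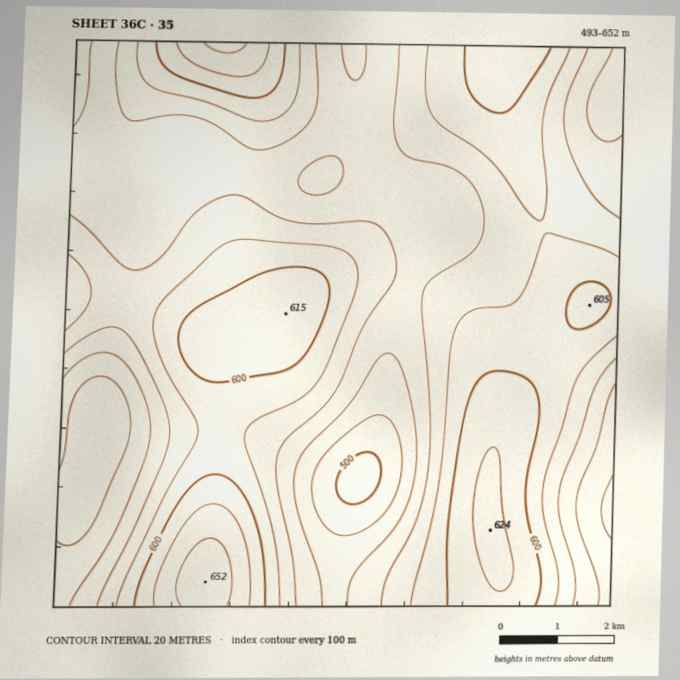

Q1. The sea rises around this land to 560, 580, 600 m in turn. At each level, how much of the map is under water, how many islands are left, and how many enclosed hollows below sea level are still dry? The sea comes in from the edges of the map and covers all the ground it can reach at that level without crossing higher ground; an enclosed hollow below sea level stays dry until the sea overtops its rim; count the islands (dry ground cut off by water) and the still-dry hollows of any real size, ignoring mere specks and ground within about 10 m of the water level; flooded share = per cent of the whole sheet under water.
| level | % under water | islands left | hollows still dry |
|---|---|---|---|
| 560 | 40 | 0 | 0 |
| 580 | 62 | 0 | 0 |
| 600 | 83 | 1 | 0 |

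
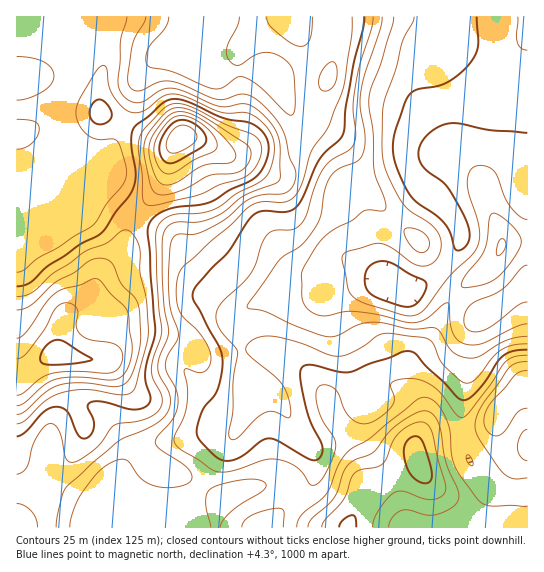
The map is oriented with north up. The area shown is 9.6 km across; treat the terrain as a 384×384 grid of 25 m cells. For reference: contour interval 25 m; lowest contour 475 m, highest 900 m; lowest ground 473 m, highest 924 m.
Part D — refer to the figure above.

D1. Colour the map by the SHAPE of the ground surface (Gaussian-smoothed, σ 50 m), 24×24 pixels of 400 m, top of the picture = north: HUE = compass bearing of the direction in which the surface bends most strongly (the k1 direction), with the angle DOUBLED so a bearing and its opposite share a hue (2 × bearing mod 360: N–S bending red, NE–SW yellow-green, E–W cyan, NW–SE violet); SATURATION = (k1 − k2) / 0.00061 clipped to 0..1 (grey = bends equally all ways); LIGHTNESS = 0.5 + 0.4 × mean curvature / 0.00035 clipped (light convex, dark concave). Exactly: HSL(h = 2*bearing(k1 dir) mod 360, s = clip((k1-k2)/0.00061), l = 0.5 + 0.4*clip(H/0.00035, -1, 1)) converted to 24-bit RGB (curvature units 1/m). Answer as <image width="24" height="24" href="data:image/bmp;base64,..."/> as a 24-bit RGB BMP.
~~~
<image width="24" height="24" href="data:image/bmp;base64,Qk32BgAAAAAAADYAAAAoAAAAGAAAABgAAAABABgAAAAAAMAGAAATCwAAEwsAAAAAAAAAAAAAoI+OuIhxUVZ1VnKAf4yAinl6fXBuaXJ3eF+E26hbcWdCTGtCJo2GVsbdn4ja4ZylxW5SSVpaa1dGp6YzUY9CT6ypgI+xg3Grk4Rfs3pvmVRWRX5uZ35yklNck2NEYotKO6mbspvWyIrie3HDSbOiFpBPMkNj33dR2I2PmEC2ik6VkdGOcOniMWu7ezs7lYFDVK9Tm0yd2GRgQIdAP2ZahE6bo7fVn87pWL/cMau4wmzFxnnKn5bAT3HFFR17wdCoxZTA1S/Ym4HAsvK1N3ymZBFerWJNdLChlbhdMTZ01W97yYF+NISOKq9sS+M6e5lBl2hOPmE+TWVBt55ni6xyeC1lIldaZeEpl0J8yU2zx9elzeGAQRtVZCFtntZfTZN5n+cbHDdPna9n18GykjiyoI4/fasZL4MhVX5GfnZYNXhzo7hnmldJdRdifMBeP9pmLXSTZoDC6MrM26WcLwekjAzm8e+WM29x2elzEUNLJtE2qGYwjyRFwLaJv9zYT6fUQEeCeZxtPHiNiJxcizt1eEKXsOCbWp1iNlI+KWkctM8j6LiHFRWXAADW+9DTnybD77bIZi6KVlgYVjoVaucYMv9retm5px/RpDmec7tnPENze25bdEZ4XcClqtOnok25fVCnYLayUc10tsx6VjWDCjlS53Nm5o3B8kf0/3b4ipH5sMb/1+v0hN52GlIiORk6uJJoe8WFRiuDe2qKYqGtadqjbKaKiEyggnyro3Kbo7NYmKRGaEiKGUqJQb7G3u3lMzGG3ay6gbnZR1i10Xtw75mgej25DE2Yj+CzX1HIXSq7gZ67gL7DfaqcfFeBeWF1jHZoeLe3mZ3XxpCpNZKbMFiQI8WBsNY/N0mLzqJYu4hBclxMrrdc0c2AdbTIDEfJxLddXC9HS3N8f6FsfJdgf3xeb1V6bpamgtPYh9/YZimo/0taj2I9LEg0PXUuubkvKiW+y5DA0J3BfGqzh7+j0ZqUu8FsGx5Hkz5CpkNIMHY6XpdEioVdfnRYU31MPcUtS50pcEkcKhcW0WpC811tYWo9Jn8oX6ZBNThUfa1lxGWCyH13m6RevZhJ2bRhORdgUnZqr3WYrXuwTpNiVH1ciXCAf5iJkahhZlk9YDMvc14mCIgV52C28IvZZ8FTKXpSO3lcOJ9bmV+Ryqek0FWRxrpz08BiPxJ+mpVnV4dnlpt6o3eeilVqRZo7X4tUnEdEhUdYaDx1vJ2ATOdxAHxs3k3B/La9KkSTXKBaOXdOMIlDn4FL11Fp2caPzUEnMxZCwJs+VIw+UJFTgmN/pl6FtLN7RWh1h2WPd2mgR2K6oODTxNffDxF7IihH+fS1UTnrpISVY2OCUoFUO2NRtZpp7VdQ6wAERitLu7ZJnMFJJXwuTEAxmKo3dsVpRU+wa3ufe2aVZNGmZNuqsDtkcw5tO6aGoPt+VzqDkXZmgXSAeoB/UIiCR4964imf/26Tboi/eba8xoiWkjhAKG5tleKHJtZTNmF6ZWCIdaiMetiLazNZbiQ3a0OIfdKNpstlYUNlgohmdn92f357eX9vQmNgTR1S/5h42Nt2Vnp6sEOD17zcRO71Y9rp23mvLUVZSGJCY95RVqFLexx6j2R1UqmVcsByr21obFaEdaZbWYpyfml7j25XPEV0DxKW9sXb/dXOP6e3Z/P+s7jt4MTjDF6c5Dd7qD21YbqcYNlqNTJqQi+XpZm1gKywbaCKl3WKgGeds5bEbmCjbT2JyXFZKaybALLVS4v199TmzN7/d5L/oD/a5dLJZACtxi+SuoOXjM6scXatUjZ/MXuEaqN/pY+NfXaVhHSOkHORj41BnF9mLDWlu7zdl+nsAHq7DJuX3P/M23dlYwFW2mRI1V83bglpslZm0bFwctdFXD1zgVWJU2t9UoVFepdFfHxZe2VhlXlid6twVqJxNHyOqdVWy+YnEygvD747v/8OVQ8AOBMS09oZmCAkcTp6mnF+46+Ut9xzKCpga3F+alh/h4lxfo9jYn5ZWnxtj5d6oZfHl4HBRkWXfLBX6LSIJV1tK5Qhjm8ddS42ilBMpbM+dmBRblRiTp5O0sWM7qiEKzx5XHqQUVObjoSbkIeUe4aPXpSUaJaHkoRSkFtPgV93XY1j47RtfUmBU3ROXnlXX2yBaGejwICUjFqDilx8XNJXPqp/9qiOSGCPT3aATWl6cYt8loKKhoaRdIaNZHd9hYBpgnpyeHd9bm6CyKl8kGWxb4StV4KgYXmIVnh4oF5ir3OzfoS1r82UO1x93rF7pHm8Qk6rTVieZpCWfI53jYp7hHiFY2WE"/>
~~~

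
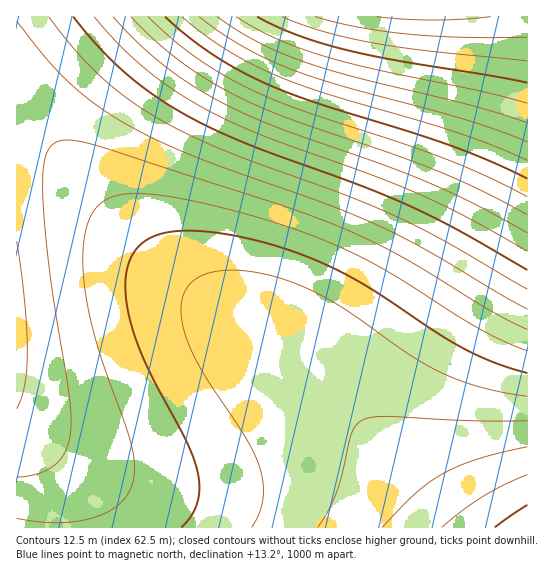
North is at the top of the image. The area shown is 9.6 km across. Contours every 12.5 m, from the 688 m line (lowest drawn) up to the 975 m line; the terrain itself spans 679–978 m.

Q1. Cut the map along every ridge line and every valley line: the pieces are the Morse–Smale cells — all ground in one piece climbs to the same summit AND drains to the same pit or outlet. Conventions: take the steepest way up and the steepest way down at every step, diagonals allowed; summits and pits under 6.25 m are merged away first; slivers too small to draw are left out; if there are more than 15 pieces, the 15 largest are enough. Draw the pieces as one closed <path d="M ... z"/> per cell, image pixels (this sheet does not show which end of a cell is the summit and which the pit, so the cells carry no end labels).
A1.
<path d="M527 16l-510 0-1 95 13 4 12 12 63 82 55 56 31 24 77 50 24 18 34 31 47 50 78 90 77 0z"/><path d="M22 112l-6 1 1 415 432-1-90-104-57-56-35-28-77-50-45-37-54-59-50-66-12-12z"/>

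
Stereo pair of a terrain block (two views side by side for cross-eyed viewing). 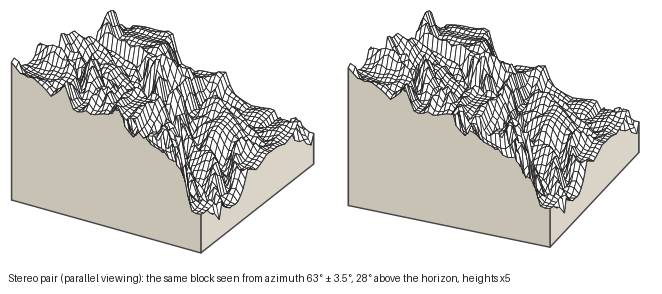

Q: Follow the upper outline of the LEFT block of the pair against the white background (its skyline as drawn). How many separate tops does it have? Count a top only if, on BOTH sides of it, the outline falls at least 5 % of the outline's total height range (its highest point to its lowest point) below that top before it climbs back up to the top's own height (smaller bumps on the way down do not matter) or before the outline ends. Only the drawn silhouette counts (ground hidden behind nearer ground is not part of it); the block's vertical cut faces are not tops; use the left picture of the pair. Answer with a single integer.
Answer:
2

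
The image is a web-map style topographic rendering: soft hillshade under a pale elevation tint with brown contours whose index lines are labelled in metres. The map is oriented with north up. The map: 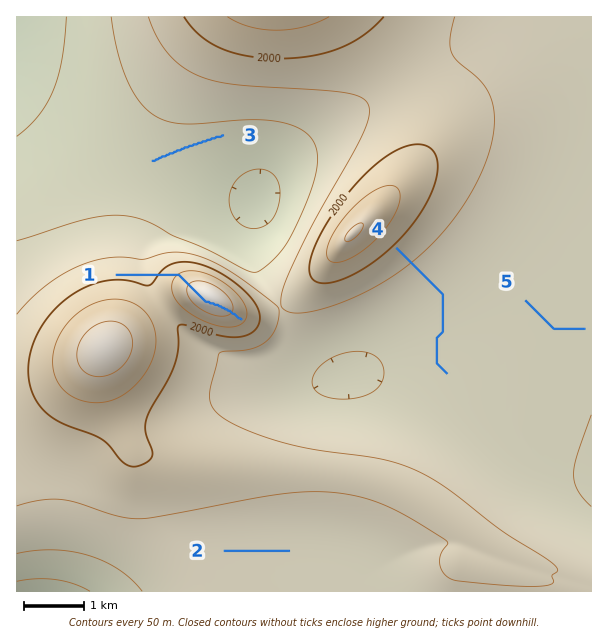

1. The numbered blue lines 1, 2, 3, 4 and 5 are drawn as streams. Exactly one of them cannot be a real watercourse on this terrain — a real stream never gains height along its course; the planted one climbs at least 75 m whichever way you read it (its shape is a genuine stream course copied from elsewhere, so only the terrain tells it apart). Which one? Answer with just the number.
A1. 1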